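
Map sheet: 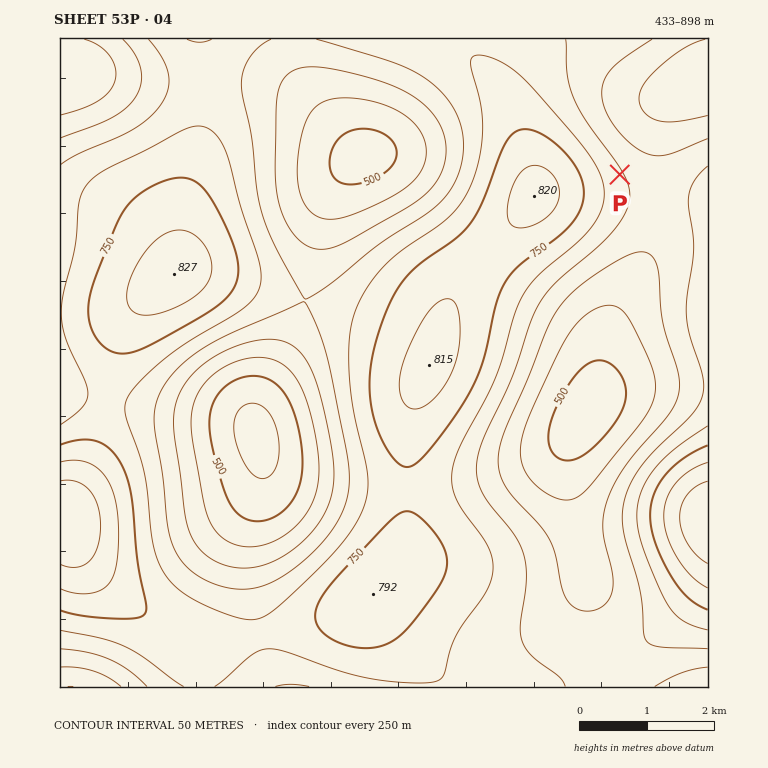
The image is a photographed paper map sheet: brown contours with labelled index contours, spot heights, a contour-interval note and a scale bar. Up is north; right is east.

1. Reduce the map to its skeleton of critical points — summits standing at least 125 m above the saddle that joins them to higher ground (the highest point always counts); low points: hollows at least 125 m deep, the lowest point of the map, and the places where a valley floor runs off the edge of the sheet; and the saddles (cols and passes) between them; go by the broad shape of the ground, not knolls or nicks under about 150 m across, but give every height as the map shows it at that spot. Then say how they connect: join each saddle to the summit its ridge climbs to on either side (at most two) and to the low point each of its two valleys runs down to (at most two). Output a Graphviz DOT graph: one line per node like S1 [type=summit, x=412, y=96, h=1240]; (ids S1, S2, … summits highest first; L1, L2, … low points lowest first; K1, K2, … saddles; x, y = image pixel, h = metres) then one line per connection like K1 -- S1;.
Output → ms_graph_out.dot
graph terrain {
  S1 [type=summit, x=64, y=521, h=898];
  S2 [type=summit, x=708, y=521, h=897];
  L1 [type=low, x=256, y=435, h=433];
  L2 [type=low, x=588, y=413, h=473];
  L3 [type=low, x=363, y=156, h=482];
  L4 [type=low, x=65, y=75, h=505];
  L5 [type=low, x=69, y=687, h=550];
  K1 [type=saddle, x=199, y=687, h=705];
  K2 [type=saddle, x=204, y=81, h=677];
  K3 [type=saddle, x=304, y=301, h=650];
  K4 [type=saddle, x=611, y=663, h=642];
  K5 [type=saddle, x=657, y=198, h=630];
  K1 -- S1;
  K1 -- L1;
  K1 -- L5;
  K2 -- S1;
  K2 -- L3;
  K2 -- L4;
  K3 -- S1;
  K3 -- L1;
  K3 -- L3;
  K4 -- S1;
  K4 -- S2;
  K4 -- L2;
  K5 -- S1;
  K5 -- S2;
  K5 -- L2;
}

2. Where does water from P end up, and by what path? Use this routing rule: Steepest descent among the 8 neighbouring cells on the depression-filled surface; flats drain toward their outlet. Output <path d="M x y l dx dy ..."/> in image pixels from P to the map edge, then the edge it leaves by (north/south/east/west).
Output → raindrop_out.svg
<path d="M620 174l25-25 0-12 2-1 0-5 1-2 2-5 4-4 0-1 32-32 5-2 1-2 4 0 5-3 3 0 2-2 2 0"/>
exit: east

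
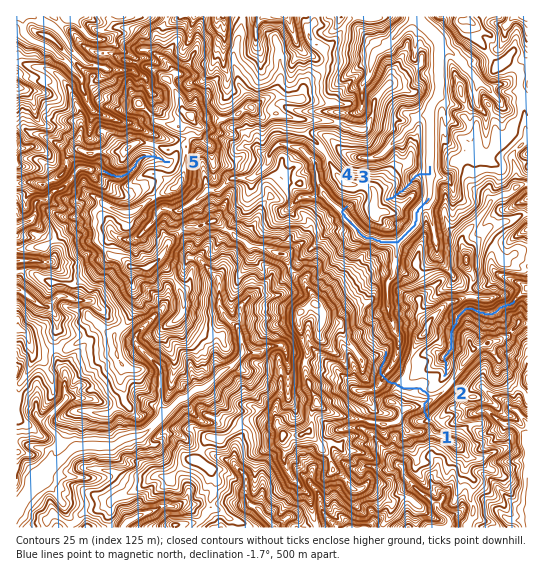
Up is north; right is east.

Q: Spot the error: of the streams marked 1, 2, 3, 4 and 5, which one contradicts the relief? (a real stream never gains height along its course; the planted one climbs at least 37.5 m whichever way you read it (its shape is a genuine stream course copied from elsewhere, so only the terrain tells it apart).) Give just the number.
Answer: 1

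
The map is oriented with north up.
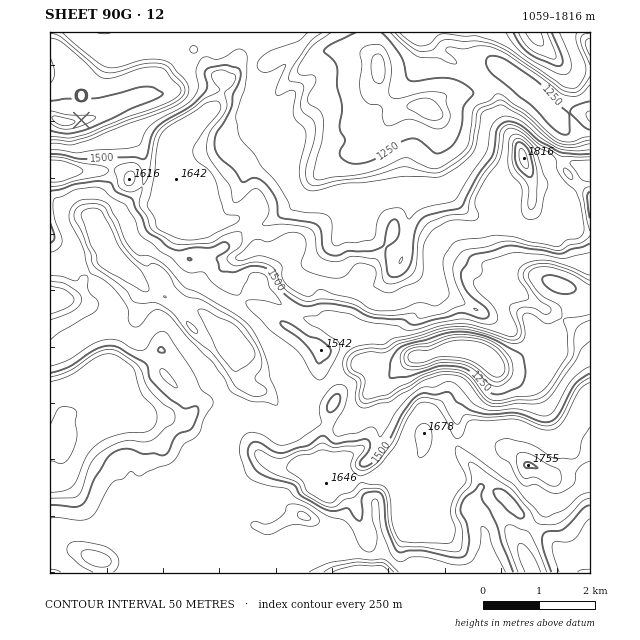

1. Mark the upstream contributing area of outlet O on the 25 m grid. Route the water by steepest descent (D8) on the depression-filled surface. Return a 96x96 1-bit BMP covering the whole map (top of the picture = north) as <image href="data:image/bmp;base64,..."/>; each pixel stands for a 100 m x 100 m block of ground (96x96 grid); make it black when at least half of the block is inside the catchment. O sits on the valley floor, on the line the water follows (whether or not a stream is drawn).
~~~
<image width="96" height="96" href="data:image/bmp;base64,Qk2+BAAAAAAAAD4AAAAoAAAAYAAAAGAAAAABAAEAAAAAAIAEAAATCwAAEwsAAAIAAAAAAAAA////AAAAAAAAAAAAAAAAAAAAAAAAAAAAAAAAAAAAAAAAAAAAAAAAAAAAAAAAAAAAAAAAAAAAAAAAAAAAAAAAAAAAAAAAAAAAAAAAAAAAAAAAAAAAAAAAAAAAAAAAAAAAAAAAAAAAAAAAAAAAAAAAAAAAAAAAAAAAAAAAAAAAAAAAAAAAAAAAAAAAAAAAAAAAAAAAAAAAAAAAAAAAAAAAAAAAAAAAAAAAAAAAAAAAAAAAAAAAAAAAAAAAAAAAAAAAAAAAAAAAAAAAAAAAAAAAAAAAAAAAAAAAAAAAAAAAAAAAAAAAAAAAAAAAAAAAAAAAAAAAAAAAAAAAAAAAAAAAAAAAAAAAAAAAAAAAAAAAAAAAAAAAAAAAAAAAAAAAAAAAAAAAAAAAAAAAAAAAAAAAAAAAAAAAAAAAAAAAAAAAAAAAAAAAAAAAAAAAAAAAAAAAAAAAAAAAAAAAAAAAAAAAAAAAAAAAAAAAAAAAAAAAAAAAAAAAAAAAAAAAAAAAAAAAAAAAAAAAAAAAAAAAAAAAAAAAAAAAAAAAAAAAAAAAAAAAAAAAAAAAAAAAAAAAAAAAAAAAAAAAAAAAAAAAAAAAAAAAAAAAAAAAAAAAAAAAAAAAAAAAAAAAAAAAAAAAAAAAAAAAAAAAAAAAAAAAAAAAAAAAAAAAAAAAAAAAAAAAAAAAAAAAAAAAAAAAAAAAAAAAAAAAAAAAAAAAAAAAAAAAAAAAAAAAAAAAAAAAAAAAAAAAAAAAAAAAAAAAAAAAAAAAAAAAAAAAAAAAAAAAAAAAAAAAAAAAAAAAAAAAAAAAAAAAAAAAAAAAAAAAAAAAAAAAAAAAAAAAAAAAAAAAAAAAAAAAAAAAAAAAAAAAAAAAAAAAAAAAAAAAAAAAAAAAAAAAAAAAAAAAAAAAAAAAAAAAAAAAAAAAAAAAAAAAAAAAAAAAAAAAAAAAAAAAAAAAAAAAAAAAAAAAAAAAAAAAAAAAAAAAAAAAAAAAAAAAAAAAAAAAAAAAAAAAAAAAAAAAAAAAAAAAAAAAAAAAAAAAAAAAAAAAAAAAAAAAAAAAAAAAAAAAAAAAAAAAAAAAAAAAAAAAAAAAAAAAAAAAAHAAAAAAAAAAAAAAAfgAAAAAAAAAAAAAB/wAAAAAAAAAAAAB//wAAAAAAAAAAAAB//gAAAAAAAAAAAAB//gAAAAAAAAAAAAB//gAAAAAAAAAAAAB//gAAAAAAAAAAAAB//wAAAAAAAAAAAAB//wAAAAAAAAAAAAB//4AAAAAAAAAAAAB//+AAAAAAAAAAAAD///gAAAAAAAAAAAD///wAAAAAAAAAAAD///4AAAAAAAAAAAD///8AAAAAAAAAAAD///8AAAAAAAAAAAD///+AAAAAAAAAAAP///+AAAAAAAAAAB////+AAAAAAAAAAD////4AAAAAAAAAAD////wAAAAAAAAAAD////wAAAAAAAAAAD////gAAAAAAAAAAD////AAAAAAAAAAAD/A/+AAAAAAAAAAAD8Af8AAAAAAAAAAAD4AP8AAAAAAAAAAAA="/>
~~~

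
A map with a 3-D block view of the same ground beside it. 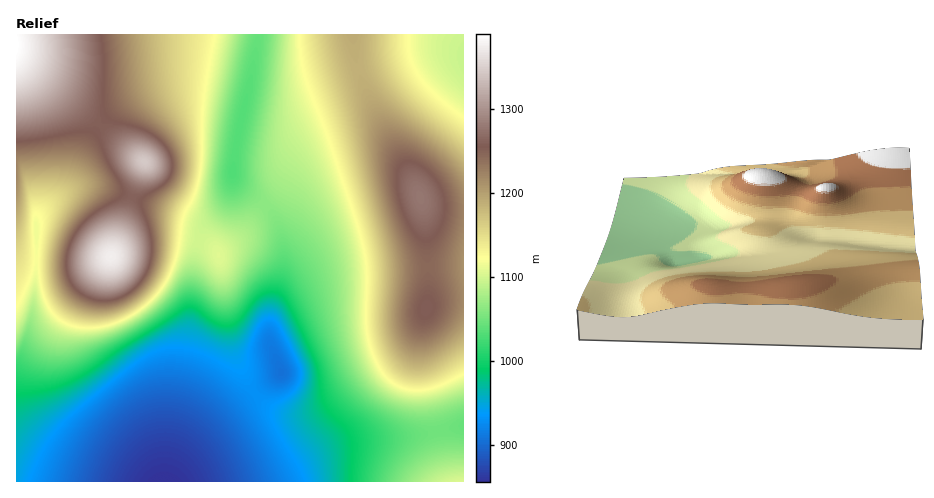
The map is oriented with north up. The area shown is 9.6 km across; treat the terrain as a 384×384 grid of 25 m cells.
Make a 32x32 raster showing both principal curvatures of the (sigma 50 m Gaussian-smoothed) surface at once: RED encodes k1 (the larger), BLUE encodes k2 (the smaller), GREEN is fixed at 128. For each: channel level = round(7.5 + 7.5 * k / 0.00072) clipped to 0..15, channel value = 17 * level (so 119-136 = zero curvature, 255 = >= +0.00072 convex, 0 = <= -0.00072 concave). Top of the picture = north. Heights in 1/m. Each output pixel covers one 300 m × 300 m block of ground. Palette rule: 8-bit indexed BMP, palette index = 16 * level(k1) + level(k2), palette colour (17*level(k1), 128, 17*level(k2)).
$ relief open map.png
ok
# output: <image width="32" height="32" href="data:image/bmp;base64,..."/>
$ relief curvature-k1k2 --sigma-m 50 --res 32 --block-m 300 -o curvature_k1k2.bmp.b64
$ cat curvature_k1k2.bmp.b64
<image width="32" height="32" href="data:image/bmp;base64,Qk02CAAAAAAAADYEAAAoAAAAIAAAACAAAAABAAgAAAAAAAAEAAATCwAAEwsAAAABAAAAAAAAAIAAABGAAAAigAAAM4AAAESAAABVgAAAZoAAAHeAAACIgAAAmYAAAKqAAAC7gAAAzIAAAN2AAADugAAA/4AAAACAEQARgBEAIoARADOAEQBEgBEAVYARAGaAEQB3gBEAiIARAJmAEQCqgBEAu4ARAMyAEQDdgBEA7oARAP+AEQAAgCIAEYAiACKAIgAzgCIARIAiAFWAIgBmgCIAd4AiAIiAIgCZgCIAqoAiALuAIgDMgCIA3YAiAO6AIgD/gCIAAIAzABGAMwAigDMAM4AzAESAMwBVgDMAZoAzAHeAMwCIgDMAmYAzAKqAMwC7gDMAzIAzAN2AMwDugDMA/4AzAACARAARgEQAIoBEADOARABEgEQAVYBEAGaARAB3gEQAiIBEAJmARACqgEQAu4BEAMyARADdgEQA7oBEAP+ARAAAgFUAEYBVACKAVQAzgFUARIBVAFWAVQBmgFUAd4BVAIiAVQCZgFUAqoBVALuAVQDMgFUA3YBVAO6AVQD/gFUAAIBmABGAZgAigGYAM4BmAESAZgBVgGYAZoBmAHeAZgCIgGYAmYBmAKqAZgC7gGYAzIBmAN2AZgDugGYA/4BmAACAdwARgHcAIoB3ADOAdwBEgHcAVYB3AGaAdwB3gHcAiIB3AJmAdwCqgHcAu4B3AMyAdwDdgHcA7oB3AP+AdwAAgIgAEYCIACKAiAAzgIgARICIAFWAiABmgIgAd4CIAIiAiACZgIgAqoCIALuAiADMgIgA3YCIAO6AiAD/gIgAAICZABGAmQAigJkAM4CZAESAmQBVgJkAZoCZAHeAmQCIgJkAmYCZAKqAmQC7gJkAzICZAN2AmQDugJkA/4CZAACAqgARgKoAIoCqADOAqgBEgKoAVYCqAGaAqgB3gKoAiICqAJmAqgCqgKoAu4CqAMyAqgDdgKoA7oCqAP+AqgAAgLsAEYC7ACKAuwAzgLsARIC7AFWAuwBmgLsAd4C7AIiAuwCZgLsAqoC7ALuAuwDMgLsA3YC7AO6AuwD/gLsAAIDMABGAzAAigMwAM4DMAESAzABVgMwAZoDMAHeAzACIgMwAmYDMAKqAzAC7gMwAzIDMAN2AzADugMwA/4DMAACA3QARgN0AIoDdADOA3QBEgN0AVYDdAGaA3QB3gN0AiIDdAJmA3QCqgN0Au4DdAMyA3QDdgN0A7oDdAP+A3QAAgO4AEYDuACKA7gAzgO4ARIDuAFWA7gBmgO4Ad4DuAIiA7gCZgO4AqoDuALuA7gDMgO4A3YDuAO6A7gD/gO4AAID/ABGA/wAigP8AM4D/AESA/wBVgP8AZoD/AHeA/wCIgP8AmYD/AKqA/wC7gP8AzID/AN2A/wDugP8A/4D/AIeHh3d3d3d3d3d3d3d3d3d3h4eHd4eHh4eHh4eIiIiIh4eHd3d3d3d3d3d3d3d3d3eHh4d3h4eHh4eHh4eHh4eHh4eHd3d3d3d3d3d3d3d3d3eHh4d3h4eHh4eHh4eHh4eHh4d3d3d3d3d3d3d3d3d3h4eHh4d3d3eGhoaGhoaGh4eHh4d3d3d3d3d3d3d3d4eHh4eHh4d3d4aGhoaGhoaHh4eHh3d3d3d3d3d3d3eHh5eXl5eXh4eHhoaGhoaGdoeHh4eHh3Z3d3d3d3d3d4eXloaFlpeXh4eHl5iYl4eHh4eHh4eHhnZ2d3d3d3eHh5eXZVR1lpeHh5eYmJmYiIeDh5eXl4eHdnZ2d3d3d4eXl4d1dHaXh4eHh5iYqJiIh4CHmJeWloV1dHV2d3d3hpaWdnR1h5eHh4eHmJiomIiHkIeXlpWWloWFhHR1d4aWppZlc3aXl4eHh4eYqKiYiIejg5WWlqenl4aFhIR0hqe3h2Rzh5eXh4eGh4iYqamYl7aAlqenqLiomJaFhHOGuLiHdHSGl4eHh4aHiJioqJiXt4CWp6ioubmpl5WDg4e4qIeFhJaXh4d3dneHl6iYmIi4gJeouam6uqqolpODl7mol4aFhoeHd3d2d4eXp5eXh7iAl6i5urq6uqmXkpOXqZiXl4aGh4d3d3Z3h5enl4eHt4CWmKm6urq6qZeTlJeomJeXhoaHd3d3dneHl6eXh4fHcIWXmam5ubiol4OEl5iXl5iGh4d3d3Z2d4eXp5eXh8dwhJWXqKi3p6aWdHWWh4eXl4aHh3d3dnZ3h5iomJiIxnCEhIWWlqWlpJV1hZWFhpeWhoeHh3d2doeImKiYmIijc3V0hIWElKOjlYaVlXR1hpaHh4eHh4aHh5ioqJiYiJB3d3Z1dXSUtcfIt5eFdGSGl4iHh4eGhoeHmKiomIiIgIeHd3Z2hqfa/Nq3l4Z0c4eYiIeHh4aHh4eYqKiYiIeEh4eHhoaWt+nbuKaXh4SDhpiYh4eHh4eHl6eomIiHh4eHh4eHlqa2tqeWlpaXdXOFiJiHh3d3h4eXp5eXh4eHiIeHh4eWlpaWlYaGlpeGdIWHl4eHd3eHl5enl4eHh4eIiIeHh4eGhoaGhoaXl4d0dIeXh4eHh4eXl5eHh3d3h4iIh4eHh4eHh4eHh4eXh3V0dpeHh4eHh5eXl4d3d3d3iIiIh4eHh4d3d3eHh5eXhnR1h5eHh4eXl5eHd3d3d3eIiIiIh4eHh3d3d3eHl5iGdHWHl4eHiJeXl4d3d3d3d4iIiIiIh4eHh3d3h4eXl4d0dIeXh4eIl5eXh3d3d3d3iIiIiIiHh4eHh4eHh4eXh3V0hoeHiIiXl4eHd3d3d3c="/>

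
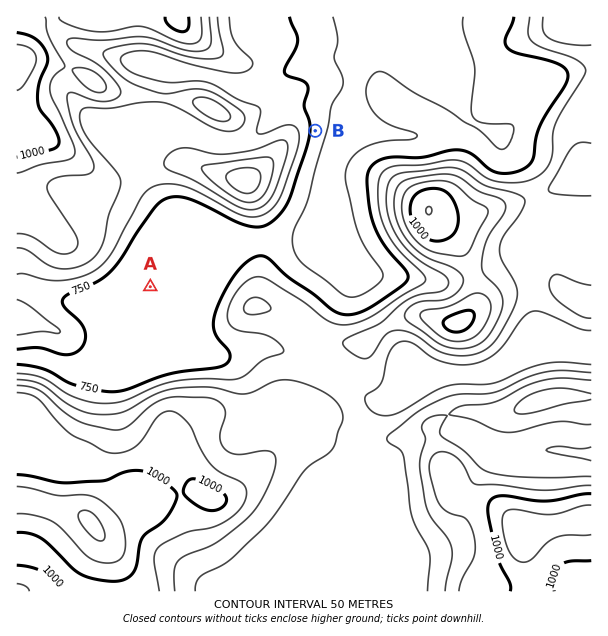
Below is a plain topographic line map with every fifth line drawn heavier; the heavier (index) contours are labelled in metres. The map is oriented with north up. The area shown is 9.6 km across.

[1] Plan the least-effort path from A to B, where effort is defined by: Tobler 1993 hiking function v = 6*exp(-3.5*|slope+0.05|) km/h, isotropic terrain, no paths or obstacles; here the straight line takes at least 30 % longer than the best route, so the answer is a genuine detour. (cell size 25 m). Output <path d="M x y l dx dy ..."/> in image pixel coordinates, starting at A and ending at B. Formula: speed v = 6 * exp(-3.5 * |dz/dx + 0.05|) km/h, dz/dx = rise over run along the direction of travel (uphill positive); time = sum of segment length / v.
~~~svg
<path d="M150 287l2-2 18-9 9-9 81-40 19-20 36-72 0-4"/>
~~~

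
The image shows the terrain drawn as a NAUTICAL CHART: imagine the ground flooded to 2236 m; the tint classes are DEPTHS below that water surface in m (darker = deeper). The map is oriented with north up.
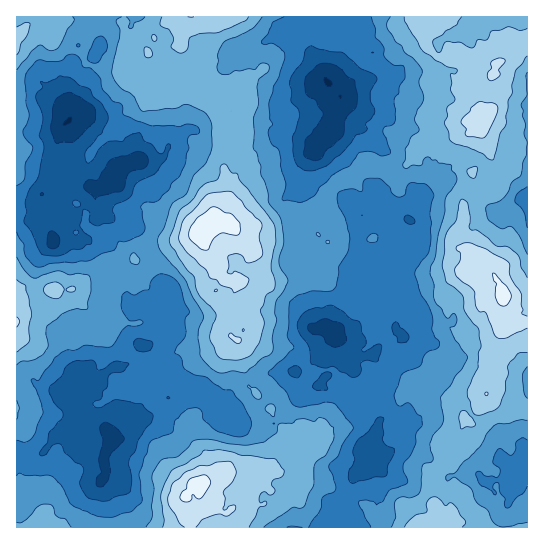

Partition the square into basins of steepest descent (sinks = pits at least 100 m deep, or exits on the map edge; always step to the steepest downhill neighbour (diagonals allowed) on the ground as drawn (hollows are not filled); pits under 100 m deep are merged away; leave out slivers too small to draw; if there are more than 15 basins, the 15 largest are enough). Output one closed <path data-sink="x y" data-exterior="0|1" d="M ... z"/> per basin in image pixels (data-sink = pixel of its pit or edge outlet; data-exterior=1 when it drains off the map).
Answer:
<path data-sink="327 82" data-exterior="0" d="M527 16l-402 0-2 5 2 13 6 9 6 4 6 0 5 4-3 11-13 9 3 5 6 1 8-5 4 0 17 9 13-2 12 1 4-3 12 18 18 2 3 6 0 12-5 8 0 15-4 9 1 31 4 16-11 19-2 9-9 5-5 7 2 7 8 16 6 8 4 10 10 6 12 2 10 5 8 0 10-7 7-1 28 4 7-4 13-3 7-22 0-5-5-8 11-20-12-16-2-15 7-8 7-4 15-3 16-15 8 4 11 2 2 5 6 3 15-16 3-7 1 5 7 7 4 0 5-3 1-4-1-8-7-6 5-10 13 6 19-6 5 1-8 5-3 8-5 5-8 3-7 7-3 9 3 10 27 22 0 19-4 9 1 15 14 7 15 17-12 6-12-3-12 10-8 14 3 10 0 15 5 7 14 4 32-10 4 4-8 16-4 15-4 36-12 20-5 5-6 0-1 7-11 15 1 12-4 9-12 11-4 14 0 18 3 6-9 10-1 7 102-1z"/><path data-sink="327 327" data-exterior="0" d="M466 133l-19 6-17-6-5 10 7 6 1 8-1 4-5 3-4 0-7-7-1-5-3 7-15 16-3 0-5-8-11-2-8-4-16 15-15 3-7 4-7 8 2 15 12 16-11 20 5 8 0 5-7 22-13 3-7 4-28-4-7 1-10 7-8 0-10-5-6 0-8 18 4 13-2 21 8 8 1 15 9 23 0 5 19 19 5 9 2 10 16 12 12-11 5 4 5 13 4 4-3 1-9 10-14 8 4 9-2 7-14 10-9 0-7 13-18-3-18 11 8 16 190 0 2-7 9-10-3-6 0-18 4-14 12-11 4-9-1-12 11-15 1-7 6 0 5-5 10-19-7 0-16 8-16-4-9 1-7-8-9-5 0-6 13-16 9-1 7 3 16 16 16 6 4 6 5-37 4-15 8-16-4-4-32 10-14-4-5-7 0-15-3-10 8-14 12-10 12 3 12-6-15-17-14-7-1-15 4-9 0-19-27-22-3-10 3-9 7-7 8-3 5-5 3-8z"/><path data-sink="113 439" data-exterior="0" d="M201 233l-44 15-15 11-8 0-9 9-12 3-16-2-24 20-23 0-12 6-8-2-14 6 1 229 174 0 0-25-6-8 10-12 20-2 8-8 30 2 8-8 8-4 6 2 3 7 9-9 0-10 5-8 0-8-17-14-2-9-5-9-19-19 0-5-9-23-1-15-8-8 2-21-4-13 10-19-8-1-10-6z"/><path data-sink="69 121" data-exterior="0" d="M123 16l-66 0 0 9-4 6-15-4-12 0-10 11 1 261 13-6 8 2 12-6 23 0 24-20 16 2 12-3 9-9 8 0 15-11 42-13 7-8 9-5 2-9 10-15 1-9-4-11-1-31 4-9 0-15 5-8 0-12-3-5-18-3-12-18-4 3-12-1-13 2-17-9-4 0-8 5-6-1-3-5 13-9 3-11-5-4-6 0-6-4-7-13z"/>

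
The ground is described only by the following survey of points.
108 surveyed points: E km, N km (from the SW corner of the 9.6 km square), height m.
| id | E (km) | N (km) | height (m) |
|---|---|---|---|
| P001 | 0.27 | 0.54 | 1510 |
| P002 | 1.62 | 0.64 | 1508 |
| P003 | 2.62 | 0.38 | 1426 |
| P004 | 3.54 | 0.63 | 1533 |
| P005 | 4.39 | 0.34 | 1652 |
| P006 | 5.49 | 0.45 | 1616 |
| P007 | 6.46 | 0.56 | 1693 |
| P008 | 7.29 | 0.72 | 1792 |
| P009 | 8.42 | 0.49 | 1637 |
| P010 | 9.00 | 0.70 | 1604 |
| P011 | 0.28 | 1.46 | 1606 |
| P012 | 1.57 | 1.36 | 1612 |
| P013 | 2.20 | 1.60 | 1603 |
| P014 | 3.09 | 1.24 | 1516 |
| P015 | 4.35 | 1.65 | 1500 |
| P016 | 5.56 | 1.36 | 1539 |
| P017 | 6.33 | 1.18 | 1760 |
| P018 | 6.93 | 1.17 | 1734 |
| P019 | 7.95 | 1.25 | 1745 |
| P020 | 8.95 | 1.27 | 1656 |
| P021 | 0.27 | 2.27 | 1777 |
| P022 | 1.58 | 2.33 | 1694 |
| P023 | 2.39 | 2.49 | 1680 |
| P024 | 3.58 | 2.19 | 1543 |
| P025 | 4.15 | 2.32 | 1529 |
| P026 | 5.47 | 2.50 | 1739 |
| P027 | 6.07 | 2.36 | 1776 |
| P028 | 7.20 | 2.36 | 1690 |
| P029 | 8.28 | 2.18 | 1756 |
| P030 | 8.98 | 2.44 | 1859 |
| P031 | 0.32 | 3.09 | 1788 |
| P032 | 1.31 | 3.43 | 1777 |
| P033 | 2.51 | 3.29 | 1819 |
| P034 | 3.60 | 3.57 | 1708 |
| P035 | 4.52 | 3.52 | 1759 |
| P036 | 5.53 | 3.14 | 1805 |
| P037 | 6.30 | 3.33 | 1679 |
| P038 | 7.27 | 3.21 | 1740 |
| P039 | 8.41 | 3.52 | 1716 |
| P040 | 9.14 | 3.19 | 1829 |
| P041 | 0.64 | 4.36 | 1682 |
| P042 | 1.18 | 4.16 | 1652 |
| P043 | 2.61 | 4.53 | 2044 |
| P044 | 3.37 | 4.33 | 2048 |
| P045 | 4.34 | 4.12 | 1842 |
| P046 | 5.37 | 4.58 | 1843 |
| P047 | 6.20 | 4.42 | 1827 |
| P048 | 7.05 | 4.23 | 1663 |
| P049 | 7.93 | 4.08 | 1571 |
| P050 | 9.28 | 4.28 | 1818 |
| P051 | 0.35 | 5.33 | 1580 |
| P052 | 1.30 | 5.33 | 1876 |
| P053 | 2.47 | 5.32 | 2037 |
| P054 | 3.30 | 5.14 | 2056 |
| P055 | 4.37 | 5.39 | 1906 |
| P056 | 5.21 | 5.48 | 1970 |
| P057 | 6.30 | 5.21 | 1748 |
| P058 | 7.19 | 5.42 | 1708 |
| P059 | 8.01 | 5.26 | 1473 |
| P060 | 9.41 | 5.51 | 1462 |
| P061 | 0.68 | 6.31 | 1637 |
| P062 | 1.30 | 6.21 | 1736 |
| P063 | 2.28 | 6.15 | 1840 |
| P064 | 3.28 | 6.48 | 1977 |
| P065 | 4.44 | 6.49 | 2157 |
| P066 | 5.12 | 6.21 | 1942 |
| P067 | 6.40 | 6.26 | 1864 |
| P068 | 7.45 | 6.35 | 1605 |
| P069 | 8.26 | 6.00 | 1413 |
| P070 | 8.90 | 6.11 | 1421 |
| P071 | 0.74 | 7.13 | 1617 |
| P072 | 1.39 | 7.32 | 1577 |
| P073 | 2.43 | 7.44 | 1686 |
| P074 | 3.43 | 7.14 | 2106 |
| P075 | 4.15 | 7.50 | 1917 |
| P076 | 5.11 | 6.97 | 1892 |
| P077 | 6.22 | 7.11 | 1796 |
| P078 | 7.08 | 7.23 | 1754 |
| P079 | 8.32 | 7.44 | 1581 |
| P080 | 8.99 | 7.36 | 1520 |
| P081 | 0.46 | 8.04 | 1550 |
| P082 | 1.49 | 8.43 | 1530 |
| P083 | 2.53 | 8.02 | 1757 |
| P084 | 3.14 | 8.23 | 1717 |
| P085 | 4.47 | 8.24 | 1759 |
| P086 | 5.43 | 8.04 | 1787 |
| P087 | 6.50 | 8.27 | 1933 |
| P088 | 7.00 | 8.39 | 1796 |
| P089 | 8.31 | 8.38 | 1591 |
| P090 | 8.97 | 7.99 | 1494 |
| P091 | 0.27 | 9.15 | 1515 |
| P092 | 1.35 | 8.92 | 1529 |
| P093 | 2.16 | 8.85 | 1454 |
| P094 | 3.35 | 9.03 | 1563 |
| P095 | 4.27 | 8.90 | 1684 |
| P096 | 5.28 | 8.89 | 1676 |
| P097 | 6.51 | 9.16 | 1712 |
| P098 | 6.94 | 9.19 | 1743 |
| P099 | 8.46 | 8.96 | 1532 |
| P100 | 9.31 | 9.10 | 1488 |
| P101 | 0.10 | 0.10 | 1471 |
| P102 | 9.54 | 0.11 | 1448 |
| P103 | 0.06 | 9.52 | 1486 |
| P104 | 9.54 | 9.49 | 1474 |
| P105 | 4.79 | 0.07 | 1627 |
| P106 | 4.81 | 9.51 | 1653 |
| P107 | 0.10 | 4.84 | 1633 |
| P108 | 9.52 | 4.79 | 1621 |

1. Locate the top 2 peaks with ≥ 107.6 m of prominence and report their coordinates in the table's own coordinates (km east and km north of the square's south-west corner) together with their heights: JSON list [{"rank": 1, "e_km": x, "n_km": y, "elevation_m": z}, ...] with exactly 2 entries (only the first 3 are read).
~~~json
[{"rank": 1, "e_km": 4.49, "n_km": 6.44, "elevation_m": 2161}, {"rank": 2, "e_km": 6.54, "n_km": 8.31, "elevation_m": 1937}]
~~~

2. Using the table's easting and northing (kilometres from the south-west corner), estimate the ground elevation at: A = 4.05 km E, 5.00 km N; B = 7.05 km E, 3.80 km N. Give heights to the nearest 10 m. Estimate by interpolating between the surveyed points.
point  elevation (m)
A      1920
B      1630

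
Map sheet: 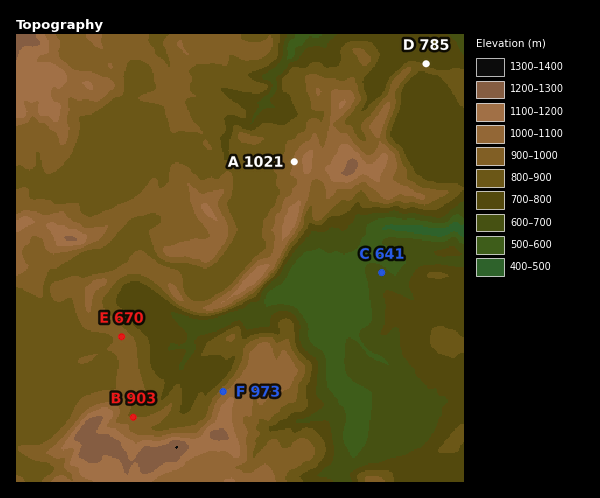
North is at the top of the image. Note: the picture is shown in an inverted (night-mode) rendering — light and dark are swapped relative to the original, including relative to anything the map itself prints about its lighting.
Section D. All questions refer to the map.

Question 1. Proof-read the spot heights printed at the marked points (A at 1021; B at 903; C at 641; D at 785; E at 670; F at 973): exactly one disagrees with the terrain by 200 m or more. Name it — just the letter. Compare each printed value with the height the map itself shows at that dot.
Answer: E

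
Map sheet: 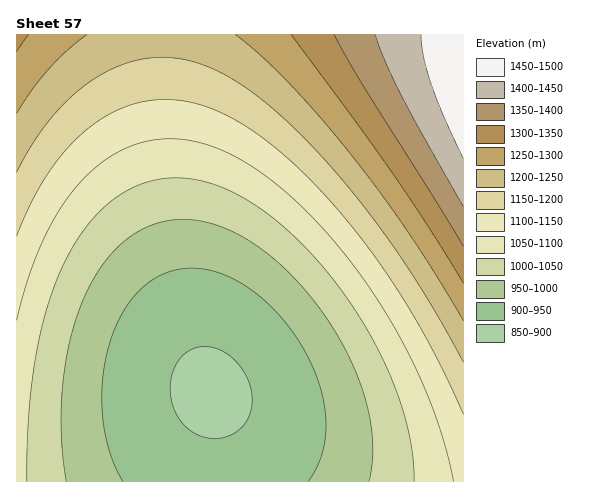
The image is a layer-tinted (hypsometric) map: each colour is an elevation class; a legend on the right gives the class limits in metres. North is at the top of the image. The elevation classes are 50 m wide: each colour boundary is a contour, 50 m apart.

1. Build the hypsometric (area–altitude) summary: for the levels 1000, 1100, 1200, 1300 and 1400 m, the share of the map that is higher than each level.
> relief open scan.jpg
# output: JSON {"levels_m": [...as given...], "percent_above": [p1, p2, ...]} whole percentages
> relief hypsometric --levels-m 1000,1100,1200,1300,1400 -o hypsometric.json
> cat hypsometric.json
{"levels_m": [1000, 1100, 1200, 1300, 1400], "percent_above": [67, 44, 24, 10, 4]}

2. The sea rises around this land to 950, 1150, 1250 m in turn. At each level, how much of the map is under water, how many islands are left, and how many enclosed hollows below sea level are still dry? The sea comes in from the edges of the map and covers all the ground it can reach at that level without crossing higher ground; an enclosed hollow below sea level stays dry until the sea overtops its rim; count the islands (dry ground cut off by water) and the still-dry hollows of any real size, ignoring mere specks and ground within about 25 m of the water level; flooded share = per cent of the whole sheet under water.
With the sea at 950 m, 20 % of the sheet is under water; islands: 0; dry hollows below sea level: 0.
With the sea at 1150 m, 66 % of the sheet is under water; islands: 0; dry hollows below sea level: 0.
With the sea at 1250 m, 84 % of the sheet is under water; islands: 0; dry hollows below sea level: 0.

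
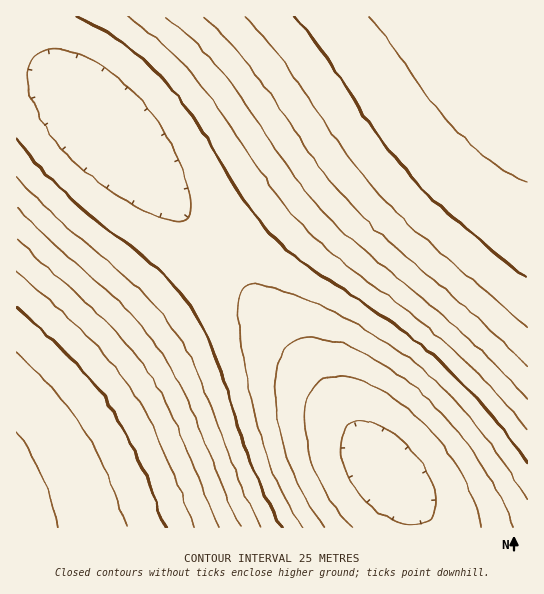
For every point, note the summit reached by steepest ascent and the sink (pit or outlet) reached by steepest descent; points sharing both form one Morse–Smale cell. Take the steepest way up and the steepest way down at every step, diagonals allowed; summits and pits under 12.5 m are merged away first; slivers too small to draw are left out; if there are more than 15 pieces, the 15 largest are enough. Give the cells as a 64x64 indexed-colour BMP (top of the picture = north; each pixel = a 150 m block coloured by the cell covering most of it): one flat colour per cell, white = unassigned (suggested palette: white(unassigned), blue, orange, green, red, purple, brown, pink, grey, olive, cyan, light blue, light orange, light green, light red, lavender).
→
<image width="64" height="64" href="data:image/bmp;base64,Qk12CAAAAAAAAHYAAAAoAAAAQAAAAEAAAAABAAQAAAAAAAAIAAATCwAAEwsAABAAAAAAAAAA////ALR3HwAOf/8ALKAsACgn1gC9Z5QAS1aMAMJ34wB/f38AIr28AM++FwDox64AeLv/AIrfmACWmP8A1bDFACIiIiIiIiIiIiIiIiIiIiIiIiIiIiIiIiIRERERERERIiIiIiIiIiIiIiIiIiIiIiIiIiIiIiIiIhEREREREREiIiIiIiIiIiIiIiIiIiIiIiIiIiIiIiIhERERERERESIiIiIiIiIiIiIiIiIiIiIiIiIiIiIiIiERERERERERIiIiIiIiIiIiIiIiIiIiIiIiIiIiIiIiEREREREREREiIiIiIiIiIiIiIiIiIiIiIiIiIiIiIiERERERERERESIiIiIiIiIiIiIiIiIiIiIiIiIiIiIiIRERERERERERIiIiIiIiIiIiIiIiIiIiIiIiIiIiIiIREREREREREREiIiIiIiIiIiIiIiIiIiIiIiIiIiIiIRERERERERERESIiIiIiIiIiIiIiIiIiIiIiIiIiIiIRERERERERERERIiIiIiIiIiIiIiIiIiIiIiIiIiIiIREREREREREREREiIiIiIiIiIiIiIiIiIiIiIiIiIiIhERERERERERERESIiIiIiIiIiIiIiIiIiIiIiIiIiIhERERERERERERERQiIiIiIiIiIiIiIiIiIiIiIiIiIhERERERERERERERFEIiIiIiIiIiIiIiIiIiIiIiIiIhEREREREREREREREUREIiIiIiIiIiIiIiIiIiIiIiIiERERERERERERERERRERCIiIiIiIiIiIiIiIiIiIiIiERERERERERERERERFEREQiIiIiIiIiIiIiIiIiIiIiEREREREREREREREREUREREIiIiIiIiIiIiIiIiIiIiIRERERERERERERERERRERERCIiIiIiIiIiIiIiIiIiIRERERERERERERERERFEREREQiIiIiIiIiIiIiIiIiIREREREREREREREREREUREREREQiIiIiIiIiIiIiIiIRERERERERERERERERERREREREREIiIiIiIiIiIiIiIhERERERERERERERERERFERERERERCIiIiIiIiIiIiIhEREREREREREREREREREUREREREREQiIiIiIiIiIiIhERERERERERERERERERERREREREREREIiIiIiIiIiIhERERERERERERERERERERFERERERERERCIiIiIiIiIhEREREREREREREREREREREUREREREREREQiIiIiIiIiERERERERERERERERERERERREREREREREREQiIiIiIiERERERERERERERERERERERFEREREREREREREIiIiIiEREREREREREREREREREREREURERERERERERERCIiIiERERERERERERERERERERERERREREREREREREREQiIiERERERERERERERERERERERERFEREREREREREREREIiIREREREREREREREREREREREREUREREREREREREREREIRERERERERERERERERERERERERREREREREREREREREQxERERERERERERERERERERERERFEREREREREREREREQzMREREREREREREREREREREREREUREREREREREREREQzMzERERERERERERERERERERERERREREREREREREREQzMzMxERERERERERERERERERERERFEREREREREREREQzMzMzMxEREREREREREREREREREREURERERERERERERDMzMzMzMRERERERERERERERERERERRERERERERERERDMzMzMzMzERERERERERERERERERERFERERERERERERDMzMzMzMzMxEREREREREREREREREREURERERERERERDMzMzMzMzMzMxERERERERERERERERERRERERERERERDMzMzMzMzMzMzMRERERERERERERERERFERERERERERDMzMzMzMzMzMzMzEREREREREREREREREURERERERERDMzMzMzMzMzMzMzMxERERERERERERERERRERERERERDMzMzMzMzMzMzMzMzMxERERERERERERERFERERERERDMzMzMzMzMzMzMzMzMzMREREREREREREREURERERERDMzMzMzMzMzMzMzMzMzMzMRERERERERERERREREREREMzMzMzMzMzMzMzMzMzMzMzERERERERERERFEREREREMzMzMzMzMzMzMzMzMzMzMzMxEREREREREREUREREREMzMzMzMzMzMzMzMzMzMzMzMzMxERERERERERREREREMzMzMzMzMzMzMzMzMzMzMzMzMzMRERERERERFEREREMzMzMzMzMzMzMzMzMzMzMzMzMzMzMREREREREUREREMzMzMzMzMzMzMzMzMzMzMzMzMzMzMzERERERERRERDMzMzMzMzMzMzMzMzMzMzMzMzMzMzMzMxERERERFEQzMzMzMzMzMzMzMzMzMzMzMzMzMzMzMzMzMxERERETMzMzMzMzMzMzMzMzMzMzMzMzMzMzMzMzMzMzMRERERMzMzMzMzMzMzMzMzMzMzMzMzMzMzMzMzMzMzMzEREREzMzMzMzMzMzMzMzMzMzMzMzMzMzMzMzMzMzMzMRERETMzMzMzMzMzMzMzMzMzMzMzMzMzMzMzMzMzMzMzERERMzMzMzMzMzMzMzMzMzMzMzMzMzMzMzMzMzMzMzMxEREzMzMzMzMzMzMzMzMzMzMzMzMzMzMzMzMzMzMzMzERETMzMzMzMzMzMzMzMzMzMzMzMzMzMzMzMzMzMzMzMRER"/>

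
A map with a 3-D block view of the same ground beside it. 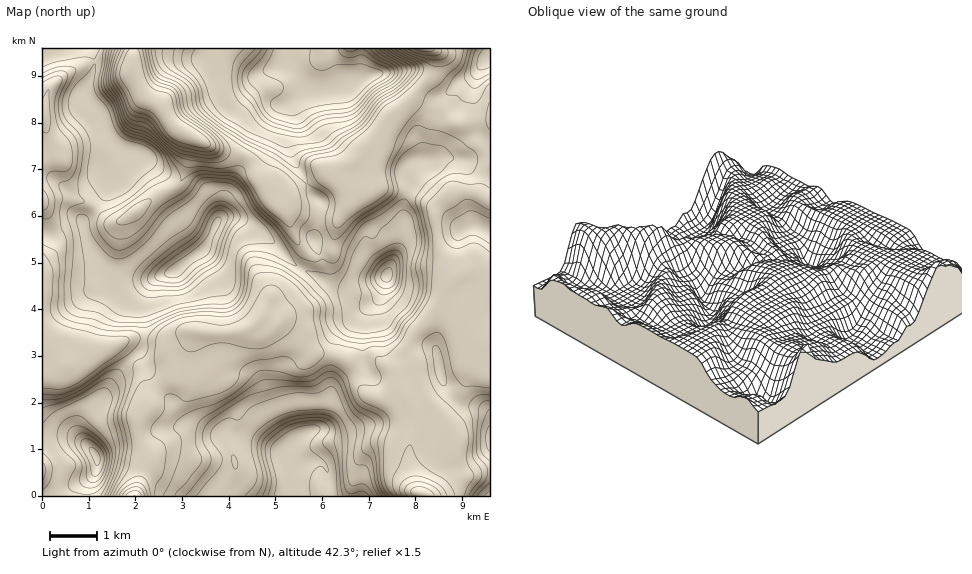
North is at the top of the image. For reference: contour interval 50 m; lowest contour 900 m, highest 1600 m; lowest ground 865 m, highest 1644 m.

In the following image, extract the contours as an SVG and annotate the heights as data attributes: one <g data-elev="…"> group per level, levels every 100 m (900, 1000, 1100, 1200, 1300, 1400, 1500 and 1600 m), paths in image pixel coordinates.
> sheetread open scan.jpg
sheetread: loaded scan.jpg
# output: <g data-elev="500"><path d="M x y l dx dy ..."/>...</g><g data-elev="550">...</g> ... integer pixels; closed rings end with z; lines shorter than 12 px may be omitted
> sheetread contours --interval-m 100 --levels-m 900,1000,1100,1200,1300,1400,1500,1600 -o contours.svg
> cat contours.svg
<g data-elev="900"><path d="M274 495l2-14-6-26 2-10 5-6 14-9 9-3 13-2 5 1 2 3-9 13-1 7 15 13 3 9-1 1-4-5-3-1-7 6-3 8 0 15"/><path d="M96 465l-6-14 0-4 6 3 4 6 0 6-1 3z"/><path d="M386 282l-4-2-1-5 4-6 5-1 2 3 0 7-3 4z"/><path d="M169 277l-4-2 1-5 35-27 7-8 6-15 4-3 2 0 1 5-8 16-5 16-16 10-13 12-5 2z"/><path d="M310 49l0 14 3 4 4 3 8 0 13-5 23-1 20 7 2 3-32 27-38 6-18 8-12-1-9-4-4-7 2-3 10-8 1-7-4-4-14-6-2-4 11-22"/></g><g data-elev="1000"><path d="M263 495l4-15-6-29 1-6 2-6 12-10 12-7 11-3 18-2 11 3 7 7-1 16 4 13 3 31 2 8"/><path d="M92 483l-5-4-1-16-11-19 1-7 5-4 7 1 8 6 7 7 4 8-1 9-4 11-5 6z"/><path d="M383 295l-4-2-7-8-2-4 1-6 4-8 6-6 8-5 6-1 3 2 2 5-2 21-5 8z"/><path d="M171 287l-20-3-4-4 3-7 11-12 34-25 5-7 7-14 5-6 8-3 8 2 5 5 1 5-9 16-9 26-17 11-15 13-6 2z"/><path d="M344 49l5 3 11-3 5 1 11 9 16 8 2 4 0 4-5 5-17 11-19 19-7 3-26 3-16 11-7 2-21-6-9-4-5-6-8-15-11-12-1-8 2-7 18-22"/></g><g data-elev="1100"><path d="M85 494l-11-2-5-4 0-7 6-12 1-5-14-15-5-12 1-7 3-7 6-5 8-2 8 2 19 17 7 9 3 8-2 17-7 16-8 8z"/><path d="M245 495l9-9 3-7 0-7-6-27 1-7 5-7 12-9 17-9 12-2 22-1 10 1 7 3 4 6 4 8 3 10-1 28 2 18 4 2 8-2 4 0 9 11"/><path d="M366 315l-5-3-2-4 2-13-2-13 1-8 10-15 5-5 18-10 4-1 5 1 4 5 1 7-1 27-4 12-8 10-7 7-8 2z"/><path d="M146 297l-8-5-4-8-1-8 5-8 28-26 23-16 12-19 7-8 13-8 5 0 4 2 16 19 2 8-2 4-12 11-8 25-4 7-37 27-8 2z"/><path d="M375 49l6 5 20 13 1 5-3 7-24 16-15 18-7 5-8 3-20 4-16 10-10 2-23-4-13-6-6-5-9-12-11-11-5-13 0-18 4-10 8-9"/></g><g data-elev="1200"><path d="M186 495l20-24 5-8 0-7-7-13-2-7 3-9 6-7 26-18 16-8 29-7 31-1 18-9 4 2 4 3 12 27 13 15 1 7-3 19 10 10 4 24 6 11"/><path d="M477 495l12-12"/><path d="M43 481l2-11-2-8"/><path d="M489 461l-7-9-2-10 2-17 7-16"/><path d="M43 408l31-11 32-18 5 0 5 4 3 5 0 6-6 24 7 32-5 22-10 23"/><path d="M354 338l-9-3-8-8-4-7 0-12-3-10-24-27 24 3 7-2 5-7 7-19 12-20 21-12 18-13 5-2 11 14 6 25-1 9-5 19 3 18-2 13-6 12-11 10-10 15-7 3-16 2z"/><path d="M489 74l-11 5-4 0-3-4 0-9 2-10 4-7"/><path d="M104 49l-6 32 2 11 11 14 7 18 4 7 6 4 17 6 9 6 8 9 2 10-2 7-14 10-17 14-31 17-3 6 0 7 3 7 6 8 10 8 6 0 6-2 15-12 21-25 24-17 12-15 7-1 20 1 8 2 7 7 13 22 23 24 19 32-6-2-22-11-13-2-7 1-5 3-2 4-2 30-4 8-4 5-7 2-18 0-27 4-35 14-29 0-19-9-15-3-6-3-3-4-2-7 2-55-6-28 4-6 13-6-5-8-1-8 5-40-4-11-14-17-3-11 2-12 12-24-4-3-11-1-18 7"/><path d="M383 49l27 17 2 5-5 7-11 10-18 12-15 19-8 7-16 9-13 10-22 5-13 7-44-20-24-15-11-9-7-10-7-21-15-17-1-9 3-7"/></g><g data-elev="1300"><path d="M163 495l10-18 7-21 1-18-7-10 1-5 6-6 12-7 20-5 15-8 11-8 15-15 6-3 17 0 18 5 9 1 7-2 14-9 6-1 7 3 8 7 7 21 5 8 5 5 15 6 4 5 1 5-5 17 2 31 2 13 7 9"/><path d="M469 495l11-15 2-6-2-5-7-13-1-35-3-15 3-6 4-4 13-2"/><path d="M43 394l18 0 19-7 24-18 24-15 9-9 3-7-2-5-4-2-32-2-30-8-10-5-4-10 2-36-2-15-3-5-12-6"/><path d="M444 386l-5-4-4-10-3-21 3-5 2 0 2 2 4 11 4 22-1 4z"/><path d="M489 244l-10-7-6-2-13 5-4 0-4-4-2-8 3-8 15-9 7 1 14 6"/><path d="M120 225l8-1 12-5 8-11 3-8-2-1-5 1-13 7-14 13-1 2z"/><path d="M43 218l4 1 4-2 4-13-1-8-7-16 0-5 5-4 12 1 4-2 4-5 1-8-2-13-12-16-4-14 0-15 7-17 0-4-3-2-4 0-12 7"/><path d="M489 84l-9 15-5 4-10-1-8-6-11-2 0-3 6-11 11-14 6-17"/><path d="M110 49l-6 28 0 8 2 6 9 11 6 18 4 7 6 4 17 5 13 11 16 22 4 12 11-8 8-2 32 1 5 2 12 13 12 21 18 17 14 17 6 3 1-16 8-9 2-6-4-30-27-22-37-20-21-14-18-14-6-8-2-14-3-7-6-6-16-9-5-6-3-7 1-8"/><path d="M390 49l27 15 2 6-3 5-16 17-19 12-13 18-7 7-15 11-12 10-26 7-3 4 0 4 3 19 16 9 4 5 1 6-3 13-1 7 6 13 4 2 6-3 18-19 23-14 10-9 1-5-2-14 1-10 16-31 6-7 5-2 27 8 15 8 14 11 3 9-5 11-5 2-14-1-8 3-13 10-12 14-1 5 7 27 1 11-2 48-6 15-15 18-8 14-10 8-14 0-11 4-30-6-5-4-3-7-4-13-1-16-17-20-14-10-10-6-15-3-10 1-4 5-4 25-4 7-6 6-9 3-24 0-22 3-20 9-11 10-1 4 0 9-2 6-3 5-7 3-3 4-1 15-10 31-1 7 6 21 0 11-4 19-13 26"/></g><g data-elev="1400"><path d="M151 495l-5-14-3-4-5-1-6 2-7 5-9 12"/><path d="M455 495l-4-8-4-6-17-10-10-8-10-18-5 5-12 29 0 8 5 8"/><path d="M187 351l7 0 16-6 10-2 33 6 14-2 16-9 9-8 4-10-1-10-16-21-5-4-6 0-6 5-14 23-12 9-14 3-30-3-7 1-6 3-3 5 0 5 5 10z"/><path d="M115 49l-6 21 0 11 2 6 7 12 6 16 5 7 19 7 25 24 8 5 31 5 7-1 6-3 5-7 0-4-2-5-10-10-27-21-3-6-3-14-3-6-6-4-13-6-5-4-4-8-3-15"/><path d="M399 49l9 5 24 12 6 1 8-2 7-4 3-5-1-7"/></g><g data-elev="1500"><path d="M145 495l-4-7-5-1-8 2-6 6"/><path d="M441 495l-3-5-5-3-8-4-7-1-7 1-5 3-1 5 2 4"/><path d="M121 49l-6 16-2 13 17 36 4 2 15 4 16 20 13 9 27 6 11-2 4-5-2-7-10-10-24-18-8-23-5-4-13-4-5-4-4-10-4-19"/><path d="M408 49l9 4 16 3 7-2 2-5"/></g><g data-elev="1600"><path d="M130 49l-6 9-4 16 1 6 14 24 3 3 15 7 14 20 7 6 26 8 9-1 1-4-4-6-28-21-8-21-14-5-7-5-4-8-5-24-3-4"/></g>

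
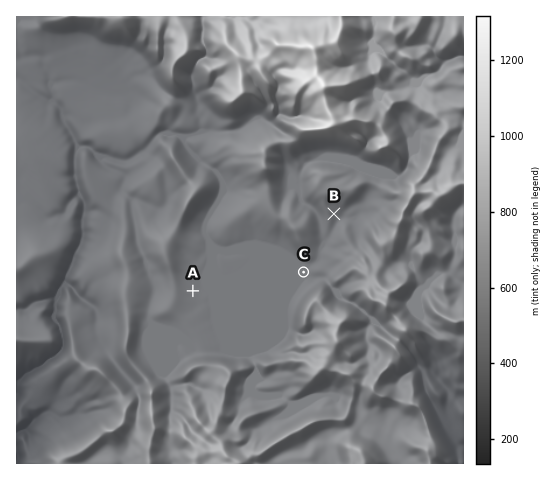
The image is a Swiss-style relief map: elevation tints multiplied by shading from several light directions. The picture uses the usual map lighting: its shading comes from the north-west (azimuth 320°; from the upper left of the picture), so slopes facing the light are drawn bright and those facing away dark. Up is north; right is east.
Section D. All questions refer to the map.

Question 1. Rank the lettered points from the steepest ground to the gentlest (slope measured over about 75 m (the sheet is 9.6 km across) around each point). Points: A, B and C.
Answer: B A C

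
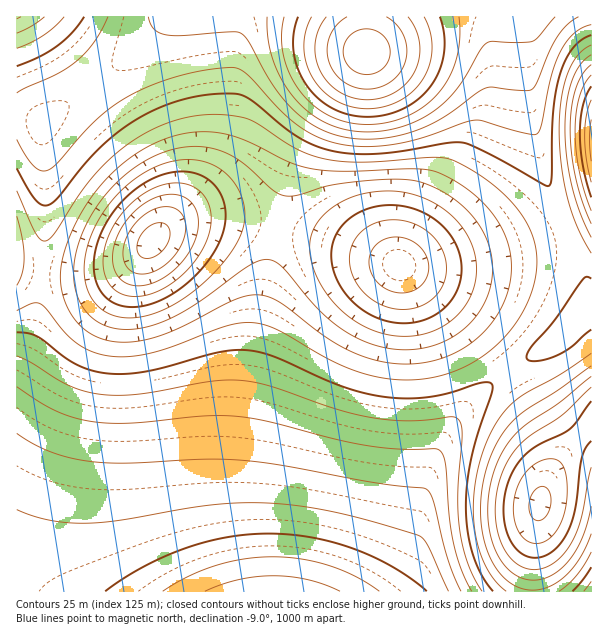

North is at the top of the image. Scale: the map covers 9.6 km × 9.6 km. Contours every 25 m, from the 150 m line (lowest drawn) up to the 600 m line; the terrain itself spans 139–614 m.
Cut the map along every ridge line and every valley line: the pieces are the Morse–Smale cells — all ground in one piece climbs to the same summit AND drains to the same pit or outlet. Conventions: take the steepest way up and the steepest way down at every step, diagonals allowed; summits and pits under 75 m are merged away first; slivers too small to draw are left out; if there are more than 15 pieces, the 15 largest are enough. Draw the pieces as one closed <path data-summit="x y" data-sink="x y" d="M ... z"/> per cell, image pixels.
<path data-summit="273 591" data-sink="153 240" d="M219 218l-30 2-15 4-16 11-21 23-20 10-10 3-20 3-36 0-35-5 1 323 233-1-10-64 0-77 19-136 18-86-20-5z"/><path data-summit="273 591" data-sink="399 266" d="M279 228l-2 0-3 9-15 77-19 136-2 56 10 82 3 4 129 0 12-16 14-24 9-25 13-56 16-33 12-18 39-40 35-24 30-16 32-32 0-18-9-15-19-45-40 14-57 14-44 7-25 0-47-18z"/><path data-summit="366 53" data-sink="153 240" d="M366 16l-198 0-49 48-33 27-35 24-9 9-12-6-13-2-1 151 11 4 24 3 36 0 26-4 24-12 28-29 24-9 30-2 57 10 13-57 18-39 25-39 35-42z"/><path data-summit="366 53" data-sink="399 266" d="M522 16l-154 0-1 35-35 42-25 39-18 39-12 56 74 20 47 18 25 0 29-5 72-16 39-12 1-4-22-60-10-45-6-45z"/><path data-summit="273 591" data-sink="540 504" d="M591 308l-31 32-30 16-42 30-32 34-12 18-16 33-13 56-9 25-25 40 151-1 3-57 5-31 6-20 16-27 30-33z"/><path data-summit="366 53" data-sink="591 140" d="M591 16l-68 1 3 61 6 45 14 56 18 51 28-12z"/><path data-summit="366 53" data-sink="17 17" d="M167 16l-150 0-1 100 14 2 12 6 9-9 35-24 33-27z"/><path data-summit="591 591" data-sink="540 504" d="M591 424l-29 32-16 27-6 20-5 31-3 38 1 20 59-1z"/><path data-summit="273 591" data-sink="591 140" d="M591 218l-26 13 9 24 17 34z"/>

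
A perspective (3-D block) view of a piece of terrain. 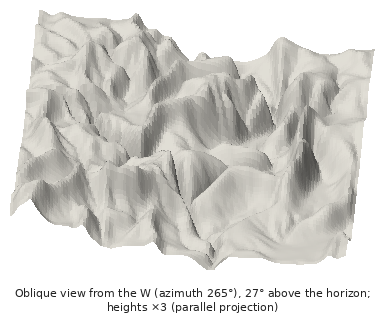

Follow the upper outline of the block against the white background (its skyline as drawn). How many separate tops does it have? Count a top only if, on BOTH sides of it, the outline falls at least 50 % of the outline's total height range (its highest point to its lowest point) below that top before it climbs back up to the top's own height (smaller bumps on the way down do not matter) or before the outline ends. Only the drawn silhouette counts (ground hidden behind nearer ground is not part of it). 0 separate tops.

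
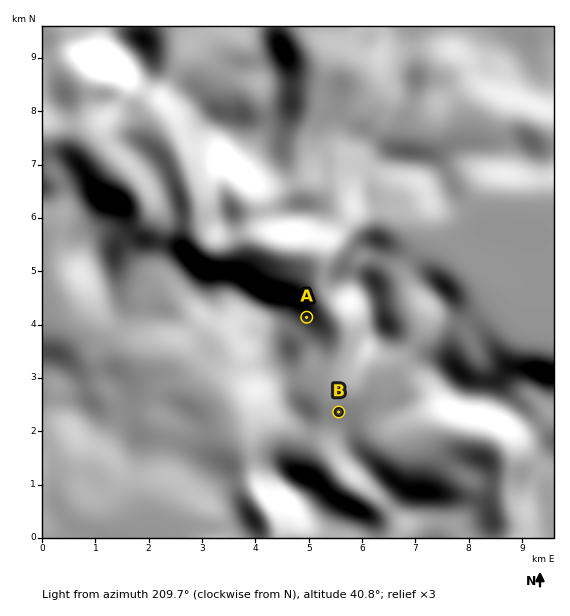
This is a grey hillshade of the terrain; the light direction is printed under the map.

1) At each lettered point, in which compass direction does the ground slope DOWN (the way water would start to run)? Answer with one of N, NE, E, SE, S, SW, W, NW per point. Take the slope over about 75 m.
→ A NE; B NW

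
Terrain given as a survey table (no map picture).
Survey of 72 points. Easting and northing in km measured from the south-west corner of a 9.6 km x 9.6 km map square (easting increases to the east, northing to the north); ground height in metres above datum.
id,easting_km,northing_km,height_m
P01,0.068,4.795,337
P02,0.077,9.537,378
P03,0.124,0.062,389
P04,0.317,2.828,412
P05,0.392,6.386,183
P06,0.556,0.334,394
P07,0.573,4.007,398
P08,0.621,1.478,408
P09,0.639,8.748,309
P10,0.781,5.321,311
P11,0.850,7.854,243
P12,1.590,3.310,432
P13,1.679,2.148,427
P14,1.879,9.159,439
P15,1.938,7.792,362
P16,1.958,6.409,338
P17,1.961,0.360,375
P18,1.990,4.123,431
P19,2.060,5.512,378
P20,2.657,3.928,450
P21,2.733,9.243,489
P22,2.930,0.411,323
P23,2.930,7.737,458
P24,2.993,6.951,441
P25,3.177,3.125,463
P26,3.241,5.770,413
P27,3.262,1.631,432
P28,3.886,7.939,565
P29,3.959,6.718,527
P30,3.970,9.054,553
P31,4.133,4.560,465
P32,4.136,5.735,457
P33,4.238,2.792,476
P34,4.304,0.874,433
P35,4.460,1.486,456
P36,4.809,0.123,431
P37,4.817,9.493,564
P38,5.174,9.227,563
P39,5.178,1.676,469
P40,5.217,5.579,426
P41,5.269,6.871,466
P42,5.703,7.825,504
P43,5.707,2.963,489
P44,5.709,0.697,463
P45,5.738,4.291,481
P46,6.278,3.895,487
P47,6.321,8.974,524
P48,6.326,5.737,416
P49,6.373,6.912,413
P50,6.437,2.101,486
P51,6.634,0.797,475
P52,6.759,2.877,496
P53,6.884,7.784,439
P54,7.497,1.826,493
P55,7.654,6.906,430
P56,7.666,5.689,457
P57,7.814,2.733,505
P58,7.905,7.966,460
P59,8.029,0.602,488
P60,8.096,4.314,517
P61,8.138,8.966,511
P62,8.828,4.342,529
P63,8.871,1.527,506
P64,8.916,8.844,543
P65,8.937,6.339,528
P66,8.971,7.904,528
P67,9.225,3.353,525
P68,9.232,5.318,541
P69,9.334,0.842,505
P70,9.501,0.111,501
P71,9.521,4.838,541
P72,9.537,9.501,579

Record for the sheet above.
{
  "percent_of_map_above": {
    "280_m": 96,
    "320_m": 94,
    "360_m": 90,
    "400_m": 83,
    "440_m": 62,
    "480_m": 40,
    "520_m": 15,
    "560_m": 4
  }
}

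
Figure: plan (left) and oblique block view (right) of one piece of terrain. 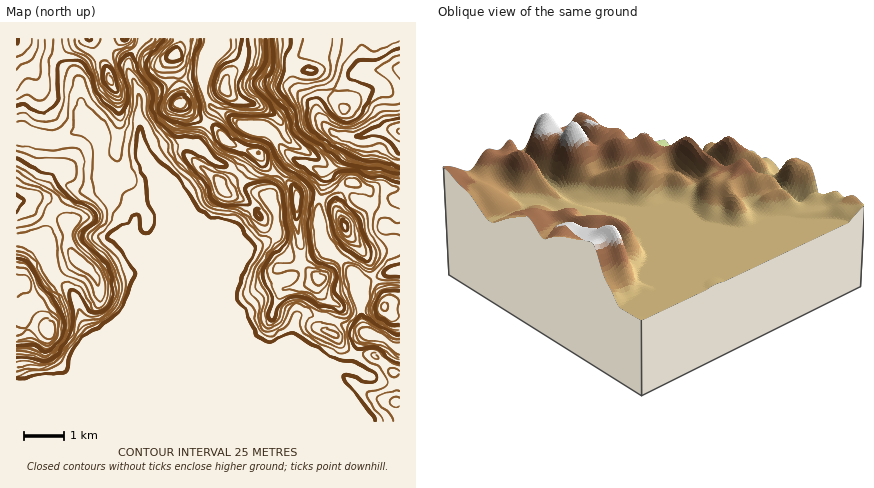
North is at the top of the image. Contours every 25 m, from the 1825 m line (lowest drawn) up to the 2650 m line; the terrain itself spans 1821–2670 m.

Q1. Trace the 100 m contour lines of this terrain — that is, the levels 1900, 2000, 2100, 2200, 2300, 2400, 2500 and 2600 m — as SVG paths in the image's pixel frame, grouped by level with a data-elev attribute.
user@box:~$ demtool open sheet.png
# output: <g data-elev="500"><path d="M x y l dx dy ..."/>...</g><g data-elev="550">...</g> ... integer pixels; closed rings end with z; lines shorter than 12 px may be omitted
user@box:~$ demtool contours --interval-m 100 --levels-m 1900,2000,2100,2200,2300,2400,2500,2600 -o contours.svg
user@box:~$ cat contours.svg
<g data-elev="1900"><path d="M400 159l-8-3-10-12-6-1-12 3-10-1-17-7-6-4-2-4 3-1 12 3 8 0 14-6 18-9 16-3"/></g><g data-elev="2000"><path d="M400 167l-20-6-16 0-14-5-21-12-17-14-5-7-1-9 2-12 4-4 6-1 2 2 10 13 8 8 10 2 8-4 6-6 11-22-5-4-18-7-2-3 2-6 10-9 19-3 21-10"/></g><g data-elev="2100"><path d="M400 172l-18-5-16 0-20-5-40-28-5-4-5-20-12-20 0-6 6-7 16 3 10-2 6-2 3-6-1-4-4-3-21-7 5-18"/></g><g data-elev="2200"><path d="M400 357l-6-2-14-10-20-4-4-5 0-6 4-6 4-1 12 5 16 10 8 1"/><path d="M400 178l-18-5-14 0-14-4-16-3-16-14-24-18-4-6-5-17-15-17-3-6 0-6 4-10 2-6-2-28"/></g><g data-elev="2300"><path d="M400 391l-8-1-12 6-3 2 1 4 12 12 3 8"/><path d="M16 372l12-4 18-1 10-3 4-5 22-32 26-12 7-7 5-10 2-14-7-20-6-10-14-12-3-4 1-4 11-10 3-10-3-7-10-15-3-44-5-10-13-4-2-2 5-27 2-6 4-2 24 29 4 10 0 19 4 6 5 1 2-4 11-54 0-25 6 4 7 9 3 24 18 26 5 14 27 30 7 18 9 5 26 5 18 19 12 6-1 5-15 26-4 18 1 6 8 8 0 18 3 8 6 4 8-2 8-8 6-14 4-3 6 0 8 3 6 6-8 10 0 4 4 5 26 14 6 1 2-2 1-8-4-14 9-5 4-7-10-30-1-10 2-8 3-2 4 0 14 9 6 1 10-12 5-8-1-6-11-12-3-6 2-13 5-9 1-20-2-2-10-3-10-6-10-2-6 3-12 12-8 2-38-30-4-8-1-8 17 5 4 0 1-1-12-16-5-18-24-28 1-6 7-8 2-6-1-28"/><path d="M400 371l-8-4-2 1-1 2 1 4 4 2 2 0 4-2"/><path d="M374 358l3 0 1-2-4-2-2 0-1 2z"/><path d="M400 283l-20 1-4 2-8 24 2 6 4 4 16 10 10 2"/></g><g data-elev="2400"><path d="M16 354l10 0 14 5 8 0 6-5 11-14 5-10 1-12-2-12-8-20 1-3 10 0 8 4 5 5 6 16 5 3 6-1 5-5 3-5 1-8-2-14-5-13-6-7-15-12-4-8 2-8 11-10 0-6-24-15-20-15-15-8-17-11"/><path d="M389 320l7 0 3-4-2-8 1-10-4-2-6-2-6 4-5 12 3 4z"/><path d="M361 254l5 1 0-5-9-30-17-17-6-1-3 4 0 6 6 24 7 8z"/><path d="M227 204l11-1 5-3-8-23-5-4-16-5-16-10-6 0 3 9 13 15 6 16 5 4z"/><path d="M16 100l10-5 10 5 4 1 4-2 4-4 3-11-1-22 4-14 0-10"/><path d="M62 38l1 8 3 6 16 6 8 8 12 29 6 7 10 6 6-4 2-10-6-26 0-10 3-4 13-8 3-8"/><path d="M151 38l-1 4-11 8-2 12 3 10 14 18 0 20 6 11 14 12 20 0 6 3 16 16 14 10 15 13 9 4 20 2 5 3 4 6 7 42-1 12-3 6-12 10-7 12 1 4 4 6 4 14 4 2 12-3 10 0 20 9 16 2 0-2-7-10 3-16-1-6-3-4-15-6-5-6-4-32 4-28-2-8-6-8-22-14-12-21-28-10-8-7-7-12 0-2 4-2 25 3 12-2 4-2-1-3-3-6-14-12-2-6 2-6 11-16 0-24"/></g><g data-elev="2500"><path d="M16 345l14-1 14 6 6 0 5-4 5-6 4-14-2-10-6-13-14-17-12-21-5-5-9-2"/><path d="M344 230l4 1 0-4-2-5-2-2-2 2-1 2z"/><path d="M295 220l3 0 2-4 2-20-2-8-6-3-3 3 0 14 1 11z"/><path d="M16 213l8-13-8-7"/><path d="M261 166l5 0 2-4-1-8-3-5-6-2-16-3-22-18-4-1-4 1 0 2 2 6 8 12 6 4 16 4z"/><path d="M112 92l5 0 0-8-5-13-2-3-4-1-2 3 0 8 2 8z"/><path d="M164 38l-2 6-15 14-2 4 1 6 4 6 12 14 1 4-4 14 3 8 10 8 16 2 10-2 3-4-3-20-6-24 2-18 5-17"/><path d="M242 38l-1 10-3 8-14 8-6 6-4 11 0 9 2 6 8 6 10 2 18 2 2-2-12-8-3-10 1-6 6-12 2-8 1-8-2-14"/></g><g data-elev="2600"><path d="M46 340l6-2 3-8-3-8-6-3-5 3-2 6 2 6z"/><path d="M182 114l7-2 3-6-2-10-4-3-4-1-10 3-4 5-2 6 4 6z"/><path d="M163 66l11 1 8-3 3-12-1-6-2-4-6 1-11 9-5 10 1 2z"/></g>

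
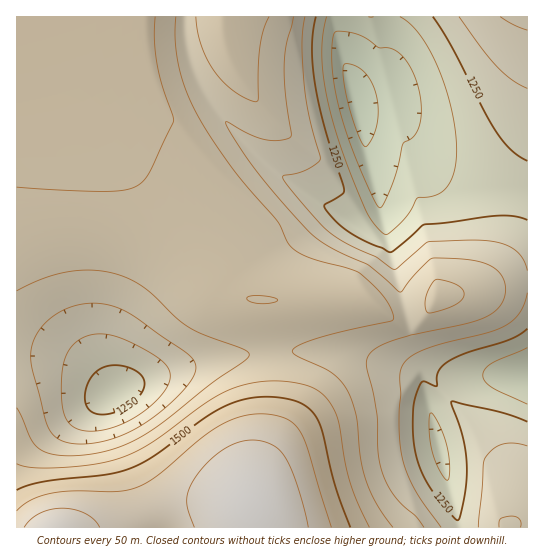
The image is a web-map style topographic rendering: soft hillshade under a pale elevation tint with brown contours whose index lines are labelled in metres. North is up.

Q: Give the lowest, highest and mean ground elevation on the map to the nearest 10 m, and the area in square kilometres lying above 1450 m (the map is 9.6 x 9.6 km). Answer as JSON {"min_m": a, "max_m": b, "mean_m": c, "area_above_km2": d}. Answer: {"min_m": 1080, "max_m": 1640, "mean_m": 1370, "area_above_km2": 20.9}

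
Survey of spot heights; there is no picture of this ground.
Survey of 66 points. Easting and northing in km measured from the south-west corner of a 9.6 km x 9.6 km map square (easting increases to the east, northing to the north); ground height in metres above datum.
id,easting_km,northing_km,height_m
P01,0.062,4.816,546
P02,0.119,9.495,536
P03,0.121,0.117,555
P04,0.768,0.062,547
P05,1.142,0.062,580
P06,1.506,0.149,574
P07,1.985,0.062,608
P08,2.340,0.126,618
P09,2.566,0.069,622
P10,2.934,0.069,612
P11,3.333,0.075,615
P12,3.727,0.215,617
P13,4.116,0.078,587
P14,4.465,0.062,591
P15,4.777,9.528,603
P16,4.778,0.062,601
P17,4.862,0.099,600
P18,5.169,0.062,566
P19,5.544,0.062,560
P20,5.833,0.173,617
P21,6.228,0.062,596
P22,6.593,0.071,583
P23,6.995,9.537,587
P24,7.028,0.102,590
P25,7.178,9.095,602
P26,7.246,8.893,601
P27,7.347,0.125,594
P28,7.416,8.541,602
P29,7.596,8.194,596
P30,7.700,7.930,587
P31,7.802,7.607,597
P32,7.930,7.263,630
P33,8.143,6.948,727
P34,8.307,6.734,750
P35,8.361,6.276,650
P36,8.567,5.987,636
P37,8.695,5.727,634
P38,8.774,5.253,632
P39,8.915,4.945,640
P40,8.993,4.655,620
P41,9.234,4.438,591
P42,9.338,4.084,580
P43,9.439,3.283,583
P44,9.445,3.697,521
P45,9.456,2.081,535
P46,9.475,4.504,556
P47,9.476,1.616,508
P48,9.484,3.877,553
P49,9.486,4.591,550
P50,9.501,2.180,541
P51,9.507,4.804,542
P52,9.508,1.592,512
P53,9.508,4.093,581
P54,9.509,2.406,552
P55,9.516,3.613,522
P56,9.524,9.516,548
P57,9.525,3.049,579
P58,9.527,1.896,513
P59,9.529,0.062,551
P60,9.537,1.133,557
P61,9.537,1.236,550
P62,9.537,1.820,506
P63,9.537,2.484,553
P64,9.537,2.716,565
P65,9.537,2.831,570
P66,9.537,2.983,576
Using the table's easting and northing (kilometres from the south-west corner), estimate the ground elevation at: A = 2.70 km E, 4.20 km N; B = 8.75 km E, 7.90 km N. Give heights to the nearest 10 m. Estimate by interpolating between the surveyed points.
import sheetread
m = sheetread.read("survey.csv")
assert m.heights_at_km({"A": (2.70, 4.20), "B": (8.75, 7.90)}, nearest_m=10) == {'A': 660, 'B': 610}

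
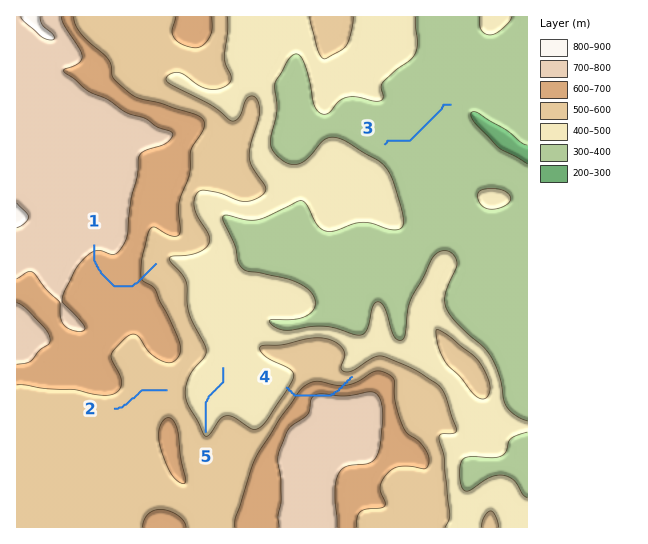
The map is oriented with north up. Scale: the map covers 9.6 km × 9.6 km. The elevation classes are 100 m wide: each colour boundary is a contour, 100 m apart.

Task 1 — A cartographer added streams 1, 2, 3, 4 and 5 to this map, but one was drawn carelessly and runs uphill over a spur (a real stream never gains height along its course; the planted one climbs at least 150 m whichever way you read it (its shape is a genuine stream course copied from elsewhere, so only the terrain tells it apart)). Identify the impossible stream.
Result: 4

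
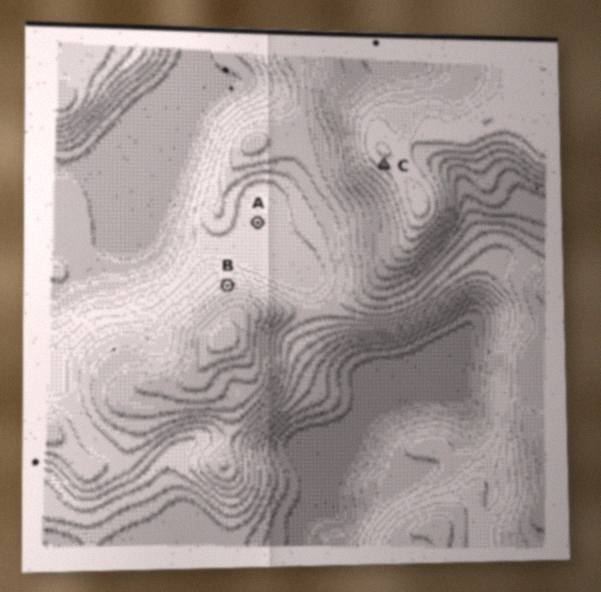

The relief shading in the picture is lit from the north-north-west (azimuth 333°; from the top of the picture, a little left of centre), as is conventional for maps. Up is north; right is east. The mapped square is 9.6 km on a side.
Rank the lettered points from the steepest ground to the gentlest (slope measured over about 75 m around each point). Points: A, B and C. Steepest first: B C A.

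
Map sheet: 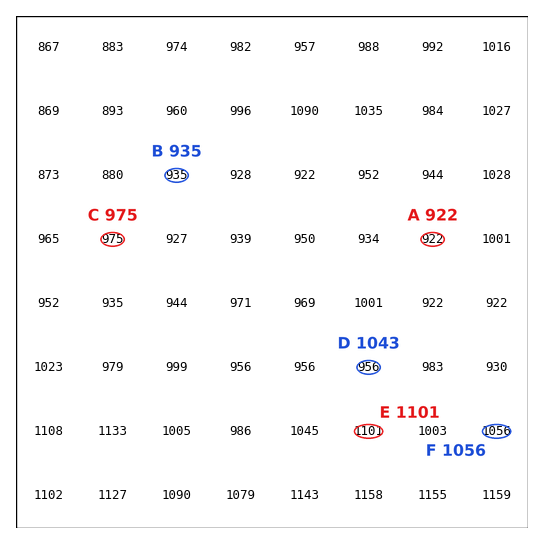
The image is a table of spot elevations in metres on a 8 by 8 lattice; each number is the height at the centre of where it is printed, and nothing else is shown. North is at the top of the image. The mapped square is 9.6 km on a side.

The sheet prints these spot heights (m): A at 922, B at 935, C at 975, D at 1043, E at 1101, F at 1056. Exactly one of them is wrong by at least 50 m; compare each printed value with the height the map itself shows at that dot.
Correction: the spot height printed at D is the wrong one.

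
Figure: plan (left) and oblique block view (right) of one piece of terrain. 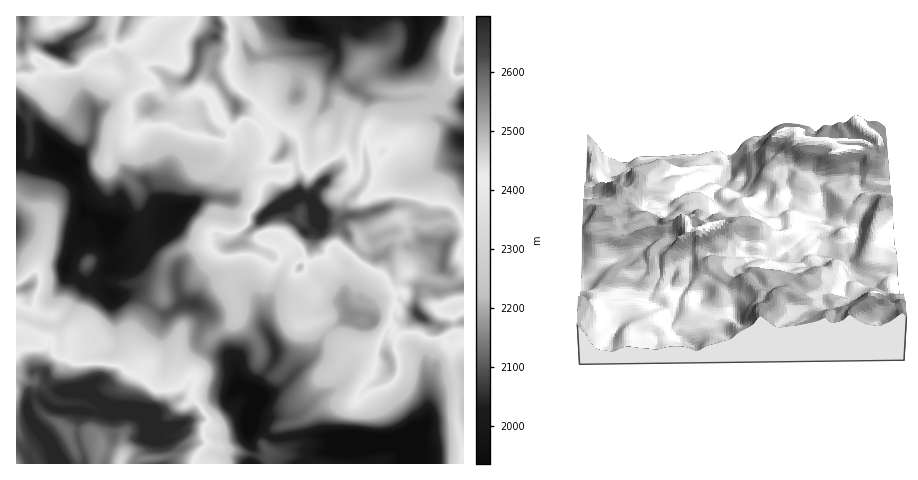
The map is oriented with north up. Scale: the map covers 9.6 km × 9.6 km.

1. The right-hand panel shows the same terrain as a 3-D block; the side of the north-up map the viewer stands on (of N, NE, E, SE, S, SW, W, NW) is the N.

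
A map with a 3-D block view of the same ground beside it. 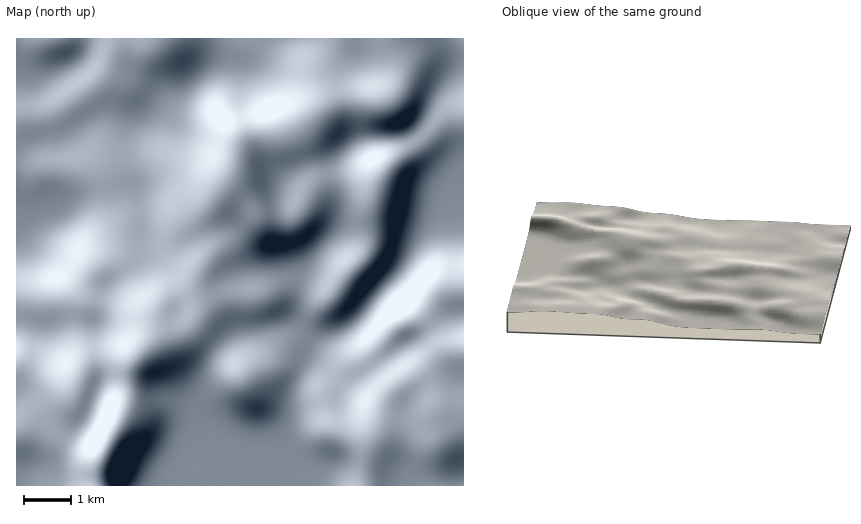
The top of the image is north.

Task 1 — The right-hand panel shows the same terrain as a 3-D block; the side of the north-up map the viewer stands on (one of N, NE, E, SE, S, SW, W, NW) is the E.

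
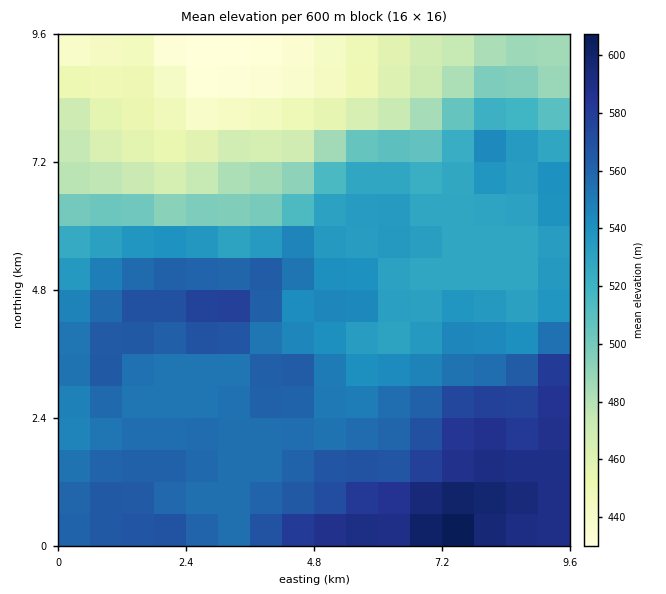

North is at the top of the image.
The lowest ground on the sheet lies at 430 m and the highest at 610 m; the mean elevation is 530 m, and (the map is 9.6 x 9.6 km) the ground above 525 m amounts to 63.2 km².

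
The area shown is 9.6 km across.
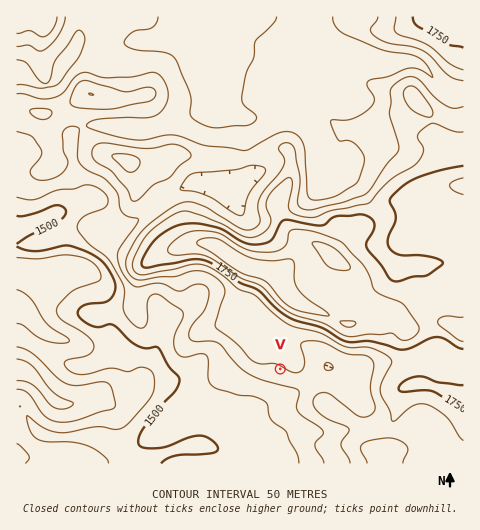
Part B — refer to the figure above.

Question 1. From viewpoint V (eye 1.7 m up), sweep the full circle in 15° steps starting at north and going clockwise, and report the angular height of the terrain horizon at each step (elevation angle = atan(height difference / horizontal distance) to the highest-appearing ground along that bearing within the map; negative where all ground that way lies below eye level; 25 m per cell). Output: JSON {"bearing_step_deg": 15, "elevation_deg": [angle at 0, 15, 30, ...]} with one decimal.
{"bearing_step_deg": 15, "elevation_deg": [7.9, 9.3, 8.6, 7.5, 6.7, 4.0, 2.8, 1.9, 1.1, 1.4, -0.7, -2.2, -3.5, -3.5, -3.3, -2.8, -2.4, -2.0, -1.3, 0.7, 2.2, 3.0, 4.2, 6.1]}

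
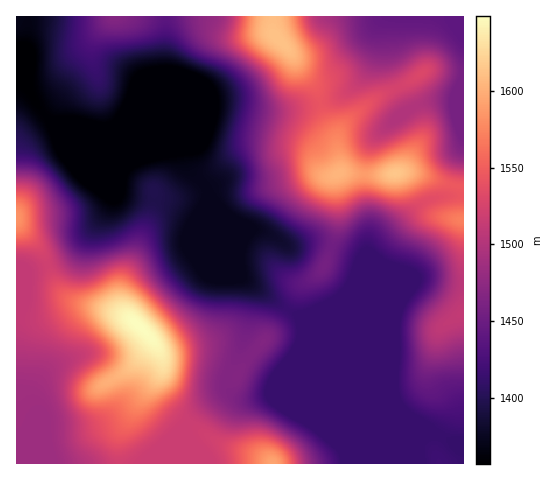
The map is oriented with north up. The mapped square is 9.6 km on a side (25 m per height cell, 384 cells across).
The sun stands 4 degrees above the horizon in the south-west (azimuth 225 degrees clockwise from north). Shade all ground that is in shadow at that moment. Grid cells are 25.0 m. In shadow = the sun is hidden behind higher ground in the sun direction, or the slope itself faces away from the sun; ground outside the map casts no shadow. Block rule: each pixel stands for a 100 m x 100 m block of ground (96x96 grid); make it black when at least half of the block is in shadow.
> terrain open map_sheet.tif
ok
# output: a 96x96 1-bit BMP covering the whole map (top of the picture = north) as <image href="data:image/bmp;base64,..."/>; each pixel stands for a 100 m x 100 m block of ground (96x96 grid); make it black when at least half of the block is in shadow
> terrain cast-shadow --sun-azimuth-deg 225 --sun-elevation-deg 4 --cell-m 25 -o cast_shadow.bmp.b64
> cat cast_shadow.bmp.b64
<image width="96" height="96" href="data:image/bmp;base64,Qk2+BAAAAAAAAD4AAAAoAAAAYAAAAGAAAAABAAEAAAAAAIAEAAATCwAAEwsAAAIAAAAAAAAA////AAAAAAAAAAAAAAAA/+AAAAAAAAAAAAAB//AAAAAAAAAAAAAD//gAAAAAAAAAAAAH//gAAAAAAAAAAAAP//gAAAAAAAAAAAAf//gAAAAAAAAAAAP///gAAAAAAAAAAB////wAAAAAAAAAAD////wAAAAAAAAAAH////wAAAAAAAAAAP////4AAAAAAAAAAf////4AAAAAAAAAAf////8AAAAAAAAAAf////8AAAAAAAAAA/A///+AAAAAAAAAB4Af//+AAAAAAAAAD4AP///AAAAAAAAAH4AAD//AAAAAAAAAP4AAAP/AAAAAAAAAP4AAAAcAAAAAAAAAP4AAAAAAAAAAAAAAf8AAAAAAAAAAAAAAf8AAAAAAAAAAAAAAf+AAAAAAAAAAAAAA/+AAAAAAAAAAAAAA//AAAAAAAAAAAAAB//gAAAAAAAAAAAAD//gAQAAAAAAAAAAH//wB8AAAAAAAAAAP//4D8AAAAAAAAAAf//4H8AAAAAAAAAA///8P8AAAAAAAAAB/////8AAAAAAAAAB/////wAAAAAAAAAD/////AAAAAAAAAAH////+AAAAAAAAAAP////8AAAAAAAAHwf////8AAAAAAAAP4f////8AAAAAAAAP4f////8AAAAAAAAf8f////+AAAAAAAAf8f////+AAAAAAAAf+/////+AAAAAAAA///////+AAAAAAAA////////AAAAAAAB////////gAAAAAAB////////wAAAAAAD////////wAAAAAAH////////wAAAAAAP//+/////gAAAAAAf//+f////gAAAAAA///+P////AAAAAAA///+D///+AAAAAAA///+B///8AAAAAAB///8A///wAAAAAAB///8AP//AAAAAAAD///8AD/+AAAAAAAD///8AB/8AAAAAAAD///8AAf4AAAAAAAD///8AADwAAAAAAAD///8AAAAAAAAAAAD///4AAAAAAAAAAD////4AAAAAAAAAAf////4AAAAAAADAD/////4AAAAAAAHwP/////4AAAAAAAP4f/9///4AAAAAAAP8f/8f//4AAAAAAAP+P/8P//4AAAAAAAP/B/8f//4AAAAAAAH/Af8f//4AAAAAAAH/gf8///4AAAAAAAD/gf8+f/4AAAAAAAA/wP88H/8AAAAAAAAHgP94B/8AAAAAAAAAAP8wAB4AAAAAAAAAAH8AAAIAAAAAAAAAAH8AAAAAAAAAAAAAAD8AAAAAAAAAAAAAAB8AAAAAAAAAAAAAAAYAAAAAAAAAAAAAAAAAAAAAAAAAAAAAAAAAAAAAAAAAAAAAAAAAAAAAAAAAAAAAAAAAAAAAAAAAAAHgADwAAAAAAAAAAAPwAH4AAAAAAAAAA8fwAP8AAAAAAAAAB//4Af8AAAAAAAAAD//4Af8AAAAAAAAAD//8Af8AAAAAAAAAH//8AP8AAAAAAAAAH//8AH8AAAAAAAAAP//8AB8AAAAAAAAAP//4AAcAAAAAAAAAP//wAAAAAAAAAAAAP//gAAA="/>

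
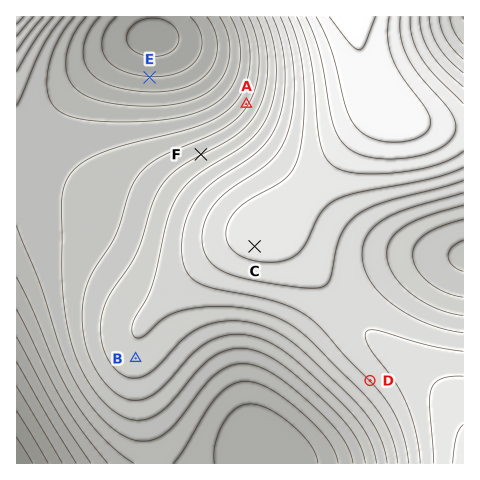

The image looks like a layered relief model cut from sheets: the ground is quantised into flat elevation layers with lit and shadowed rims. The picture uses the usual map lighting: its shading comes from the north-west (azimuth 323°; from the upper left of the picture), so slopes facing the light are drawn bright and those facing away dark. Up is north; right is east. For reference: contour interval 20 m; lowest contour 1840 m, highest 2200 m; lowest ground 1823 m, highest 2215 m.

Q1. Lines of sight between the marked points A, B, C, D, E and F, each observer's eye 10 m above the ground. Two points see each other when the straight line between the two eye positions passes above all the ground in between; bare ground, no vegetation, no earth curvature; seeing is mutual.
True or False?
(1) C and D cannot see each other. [False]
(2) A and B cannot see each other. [True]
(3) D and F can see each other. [False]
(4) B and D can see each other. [True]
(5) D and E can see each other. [False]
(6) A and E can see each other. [True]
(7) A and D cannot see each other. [True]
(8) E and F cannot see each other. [False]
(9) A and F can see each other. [True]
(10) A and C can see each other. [False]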